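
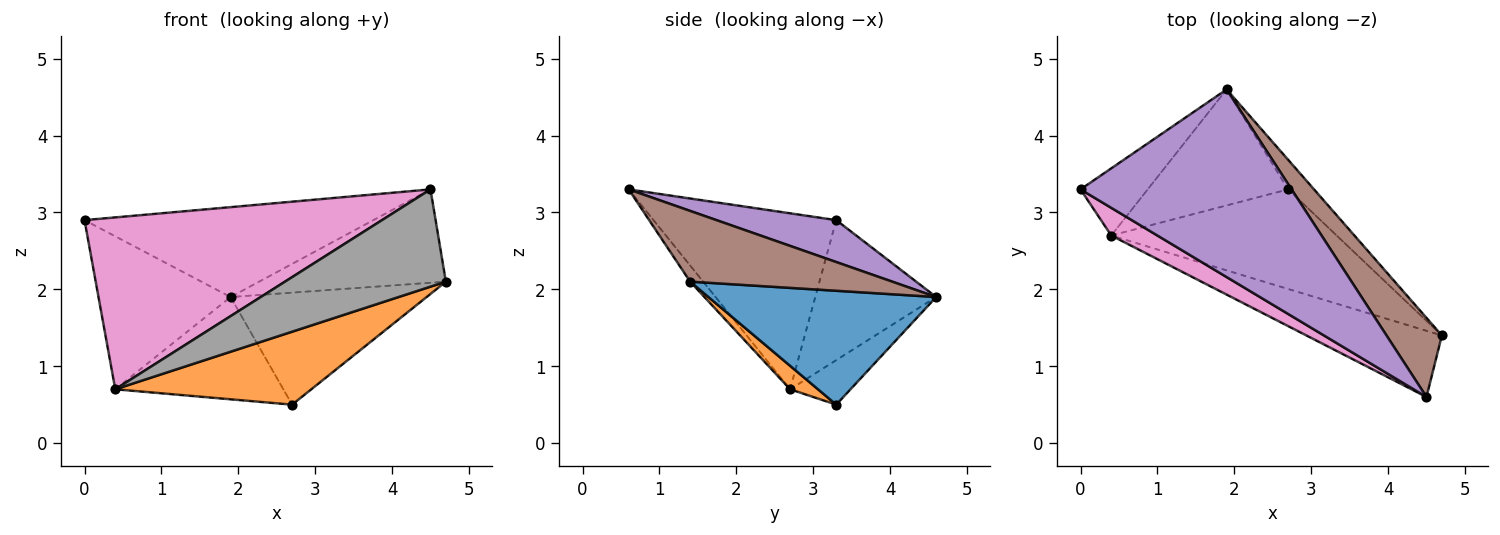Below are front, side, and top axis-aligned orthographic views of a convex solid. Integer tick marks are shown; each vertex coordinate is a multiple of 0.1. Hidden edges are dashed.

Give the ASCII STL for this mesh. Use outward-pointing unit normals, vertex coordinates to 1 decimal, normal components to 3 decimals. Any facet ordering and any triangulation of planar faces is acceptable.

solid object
 facet normal 0.747 0.643 -0.170
  outer loop
   vertex 2.7 3.3 0.5
   vertex 1.9 4.6 1.9
   vertex 4.7 1.4 2.1
  endloop
 endfacet
 facet normal 0.084 -0.589 -0.804
  outer loop
   vertex 0.4 2.7 0.7
   vertex 2.7 3.3 0.5
   vertex 4.7 1.4 2.1
  endloop
 endfacet
 facet normal -0.642 0.702 -0.308
  outer loop
   vertex 0.4 2.7 0.7
   vertex 0.0 3.3 2.9
   vertex 1.9 4.6 1.9
  endloop
 endfacet
 facet normal -0.231 0.643 -0.730
  outer loop
   vertex 0.4 2.7 0.7
   vertex 1.9 4.6 1.9
   vertex 2.7 3.3 0.5
  endloop
 endfacet
 facet normal 0.176 0.425 0.888
  outer loop
   vertex 4.5 0.6 3.3
   vertex 1.9 4.6 1.9
   vertex 0.0 3.3 2.9
  endloop
 endfacet
 facet normal 0.637 0.588 0.498
  outer loop
   vertex 4.5 0.6 3.3
   vertex 4.7 1.4 2.1
   vertex 1.9 4.6 1.9
  endloop
 endfacet
 facet normal -0.519 -0.844 0.136
  outer loop
   vertex 4.5 0.6 3.3
   vertex 0.0 3.3 2.9
   vertex 0.4 2.7 0.7
  endloop
 endfacet
 facet normal -0.067 -0.825 -0.561
  outer loop
   vertex 4.5 0.6 3.3
   vertex 0.4 2.7 0.7
   vertex 4.7 1.4 2.1
  endloop
 endfacet
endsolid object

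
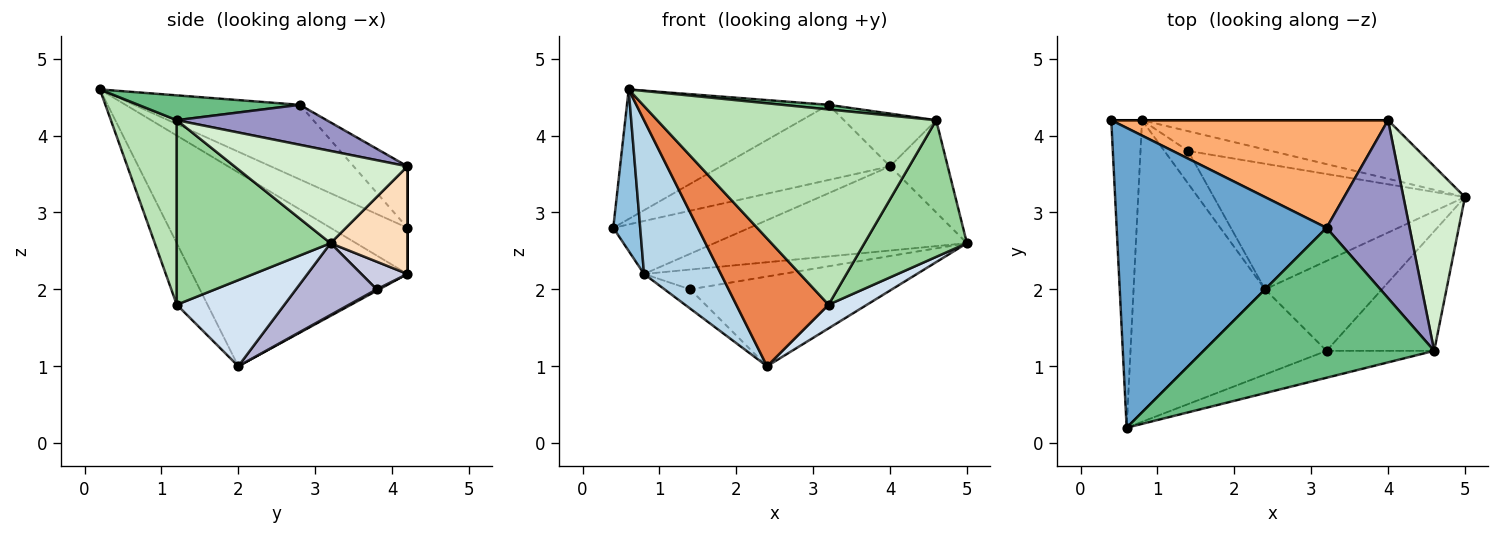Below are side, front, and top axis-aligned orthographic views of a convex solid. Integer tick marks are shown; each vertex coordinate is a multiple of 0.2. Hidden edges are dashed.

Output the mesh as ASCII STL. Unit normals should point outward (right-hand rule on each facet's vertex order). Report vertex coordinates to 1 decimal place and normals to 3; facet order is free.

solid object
 facet normal -0.310 0.377 0.873
  outer loop
   vertex 3.2 2.8 4.4
   vertex 0.4 4.2 2.8
   vertex 0.6 0.2 4.6
  endloop
 endfacet
 facet normal -0.799 -0.280 -0.533
  outer loop
   vertex 0.8 4.2 2.2
   vertex 0.6 0.2 4.6
   vertex 0.4 4.2 2.8
  endloop
 endfacet
 facet normal -0.794 -0.283 -0.538
  outer loop
   vertex 0.8 4.2 2.2
   vertex 2.4 2.0 1.0
   vertex 0.6 0.2 4.6
  endloop
 endfacet
 facet normal 0.580 -0.207 -0.788
  outer loop
   vertex 3.2 1.2 1.8
   vertex 2.4 2.0 1.0
   vertex 5.0 3.2 2.6
  endloop
 endfacet
 facet normal -0.267 -0.802 -0.535
  outer loop
   vertex 3.2 1.2 1.8
   vertex 0.6 0.2 4.6
   vertex 2.4 2.0 1.0
  endloop
 endfacet
 facet normal -0.179 0.563 0.807
  outer loop
   vertex 4.0 4.2 3.6
   vertex 0.4 4.2 2.8
   vertex 3.2 2.8 4.4
  endloop
 endfacet
 facet normal 0.000 1.000 0.000
  outer loop
   vertex 4.0 4.2 3.6
   vertex 0.8 4.2 2.2
   vertex 0.4 4.2 2.8
  endloop
 endfacet
 facet normal 0.242 0.796 -0.554
  outer loop
   vertex 4.0 4.2 3.6
   vertex 5.0 3.2 2.6
   vertex 0.8 4.2 2.2
  endloop
 endfacet
 facet normal 0.107 -0.031 0.994
  outer loop
   vertex 4.6 1.2 4.2
   vertex 3.2 2.8 4.4
   vertex 0.6 0.2 4.6
  endloop
 endfacet
 facet normal 0.749 -0.499 -0.437
  outer loop
   vertex 4.6 1.2 4.2
   vertex 3.2 1.2 1.8
   vertex 5.0 3.2 2.6
  endloop
 endfacet
 facet normal 0.228 -0.965 -0.133
  outer loop
   vertex 4.6 1.2 4.2
   vertex 0.6 0.2 4.6
   vertex 3.2 1.2 1.8
  endloop
 endfacet
 facet normal 0.802 0.267 0.535
  outer loop
   vertex 4.6 1.2 4.2
   vertex 5.0 3.2 2.6
   vertex 4.0 4.2 3.6
  endloop
 endfacet
 facet normal 0.419 0.258 0.871
  outer loop
   vertex 4.6 1.2 4.2
   vertex 4.0 4.2 3.6
   vertex 3.2 2.8 4.4
  endloop
 endfacet
 facet normal 0.226 0.566 -0.793
  outer loop
   vertex 1.4 3.8 2.0
   vertex 5.0 3.2 2.6
   vertex 2.4 2.0 1.0
  endloop
 endfacet
 facet normal 0.229 0.688 -0.688
  outer loop
   vertex 1.4 3.8 2.0
   vertex 0.8 4.2 2.2
   vertex 5.0 3.2 2.6
  endloop
 endfacet
 facet normal 0.051 0.506 -0.861
  outer loop
   vertex 1.4 3.8 2.0
   vertex 2.4 2.0 1.0
   vertex 0.8 4.2 2.2
  endloop
 endfacet
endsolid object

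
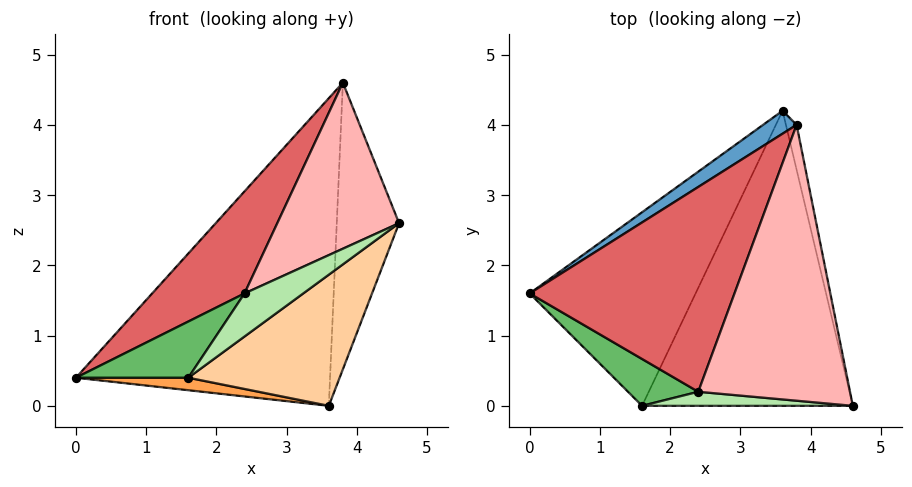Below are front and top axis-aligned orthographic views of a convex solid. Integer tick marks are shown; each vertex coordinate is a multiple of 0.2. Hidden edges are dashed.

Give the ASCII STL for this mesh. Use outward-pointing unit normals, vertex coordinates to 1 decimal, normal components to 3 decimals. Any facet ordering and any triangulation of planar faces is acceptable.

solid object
 facet normal -0.580 0.812 0.061
  outer loop
   vertex 3.8 4.0 4.6
   vertex 3.6 4.2 0.0
   vertex 0.0 1.6 0.4
  endloop
 endfacet
 facet normal 0.977 0.212 -0.033
  outer loop
   vertex 3.8 4.0 4.6
   vertex 4.6 0.0 2.6
   vertex 3.6 4.2 0.0
  endloop
 endfacet
 facet normal -0.064 -0.064 -0.996
  outer loop
   vertex 1.6 0.0 0.4
   vertex 0.0 1.6 0.4
   vertex 3.6 4.2 0.0
  endloop
 endfacet
 facet normal 0.557 -0.337 -0.759
  outer loop
   vertex 1.6 0.0 0.4
   vertex 3.6 4.2 0.0
   vertex 4.6 0.0 2.6
  endloop
 endfacet
 facet normal -0.609 -0.609 0.508
  outer loop
   vertex 2.4 0.2 1.6
   vertex 0.0 1.6 0.4
   vertex 1.6 0.0 0.4
  endloop
 endfacet
 facet normal -0.222 -0.927 0.302
  outer loop
   vertex 2.4 0.2 1.6
   vertex 1.6 0.0 0.4
   vertex 4.6 0.0 2.6
  endloop
 endfacet
 facet normal -0.578 -0.364 0.731
  outer loop
   vertex 2.4 0.2 1.6
   vertex 3.8 4.0 4.6
   vertex 0.0 1.6 0.4
  endloop
 endfacet
 facet normal -0.400 -0.473 0.785
  outer loop
   vertex 2.4 0.2 1.6
   vertex 4.6 0.0 2.6
   vertex 3.8 4.0 4.6
  endloop
 endfacet
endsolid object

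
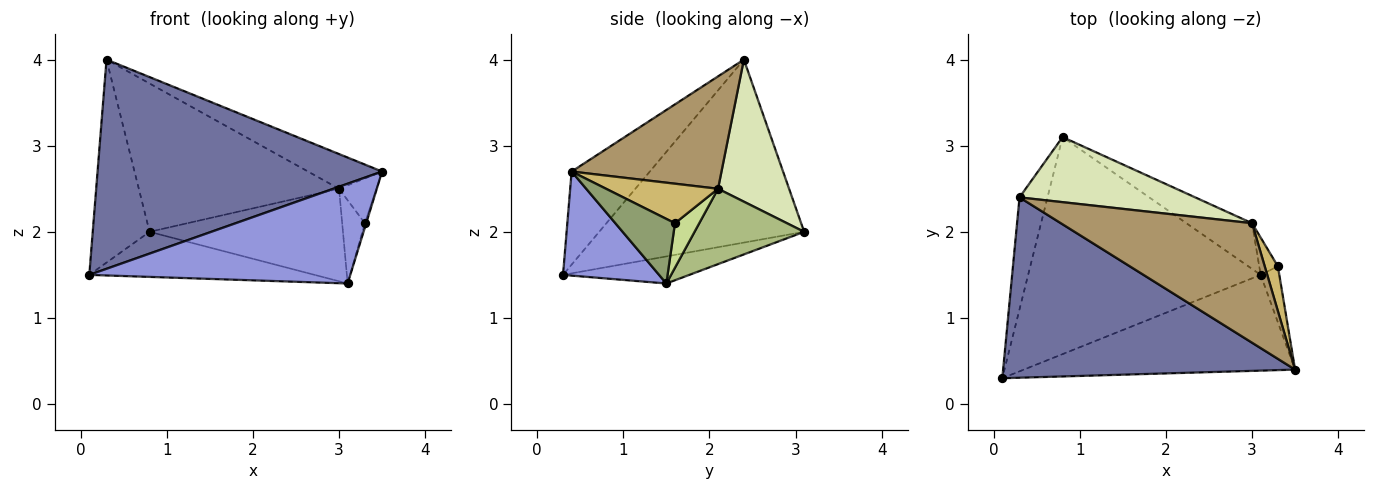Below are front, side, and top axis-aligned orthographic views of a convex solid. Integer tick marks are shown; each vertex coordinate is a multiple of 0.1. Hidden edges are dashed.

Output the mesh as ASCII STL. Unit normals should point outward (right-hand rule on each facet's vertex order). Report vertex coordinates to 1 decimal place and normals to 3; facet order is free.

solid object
 facet normal -0.204 -0.742 0.639
  outer loop
   vertex 0.3 2.4 4.0
   vertex 0.1 0.3 1.5
   vertex 3.5 0.4 2.7
  endloop
 endfacet
 facet normal -0.953 0.264 -0.146
  outer loop
   vertex 0.3 2.4 4.0
   vertex 0.8 3.1 2.0
   vertex 0.1 0.3 1.5
  endloop
 endfacet
 facet normal 0.257 -0.697 -0.669
  outer loop
   vertex 3.1 1.5 1.4
   vertex 3.5 0.4 2.7
   vertex 0.1 0.3 1.5
  endloop
 endfacet
 facet normal -0.113 0.202 -0.973
  outer loop
   vertex 3.1 1.5 1.4
   vertex 0.1 0.3 1.5
   vertex 0.8 3.1 2.0
  endloop
 endfacet
 facet normal 0.960 0.021 -0.277
  outer loop
   vertex 3.3 1.6 2.1
   vertex 3.5 0.4 2.7
   vertex 3.1 1.5 1.4
  endloop
 endfacet
 facet normal 0.453 0.799 -0.395
  outer loop
   vertex 3.0 2.1 2.5
   vertex 3.1 1.5 1.4
   vertex 0.8 3.1 2.0
  endloop
 endfacet
 facet normal 0.698 0.653 -0.293
  outer loop
   vertex 3.0 2.1 2.5
   vertex 3.3 1.6 2.1
   vertex 3.1 1.5 1.4
  endloop
 endfacet
 facet normal 0.309 0.871 0.382
  outer loop
   vertex 3.0 2.1 2.5
   vertex 0.8 3.1 2.0
   vertex 0.3 2.4 4.0
  endloop
 endfacet
 facet normal 0.492 0.243 0.836
  outer loop
   vertex 3.0 2.1 2.5
   vertex 0.3 2.4 4.0
   vertex 3.5 0.4 2.7
  endloop
 endfacet
 facet normal 0.905 0.302 0.302
  outer loop
   vertex 3.0 2.1 2.5
   vertex 3.5 0.4 2.7
   vertex 3.3 1.6 2.1
  endloop
 endfacet
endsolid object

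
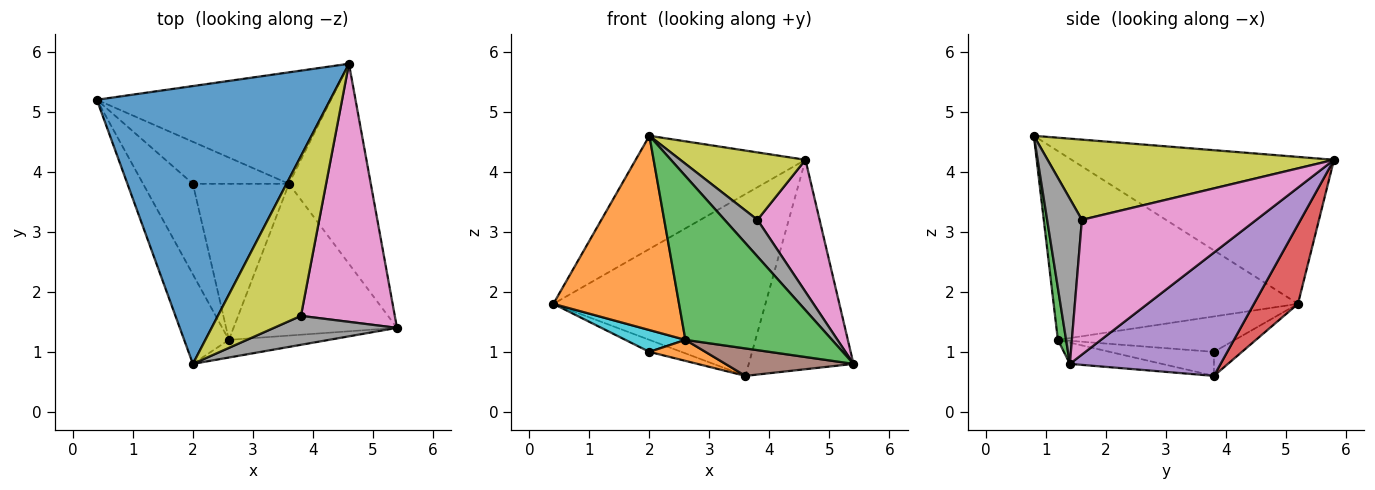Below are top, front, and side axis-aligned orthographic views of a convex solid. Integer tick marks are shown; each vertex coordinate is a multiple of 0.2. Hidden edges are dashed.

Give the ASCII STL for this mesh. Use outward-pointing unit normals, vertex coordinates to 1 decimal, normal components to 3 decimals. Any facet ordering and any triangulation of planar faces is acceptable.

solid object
 facet normal -0.504 0.326 0.800
  outer loop
   vertex 2.0 0.8 4.6
   vertex 4.6 5.8 4.2
   vertex 0.4 5.2 1.8
  endloop
 endfacet
 facet normal -0.870 -0.448 -0.206
  outer loop
   vertex 2.6 1.2 1.2
   vertex 2.0 0.8 4.6
   vertex 0.4 5.2 1.8
  endloop
 endfacet
 facet normal 0.056 -0.993 -0.107
  outer loop
   vertex 2.6 1.2 1.2
   vertex 5.4 1.4 0.8
   vertex 2.0 0.8 4.6
  endloop
 endfacet
 facet normal 0.174 0.839 -0.515
  outer loop
   vertex 3.6 3.8 0.6
   vertex 0.4 5.2 1.8
   vertex 4.6 5.8 4.2
  endloop
 endfacet
 facet normal 0.721 0.501 -0.479
  outer loop
   vertex 3.6 3.8 0.6
   vertex 4.6 5.8 4.2
   vertex 5.4 1.4 0.8
  endloop
 endfacet
 facet normal -0.127 -0.176 -0.976
  outer loop
   vertex 3.6 3.8 0.6
   vertex 5.4 1.4 0.8
   vertex 2.6 1.2 1.2
  endloop
 endfacet
 facet normal 0.788 -0.281 0.548
  outer loop
   vertex 3.8 1.6 3.2
   vertex 5.4 1.4 0.8
   vertex 4.6 5.8 4.2
  endloop
 endfacet
 facet normal 0.639 -0.604 0.476
  outer loop
   vertex 3.8 1.6 3.2
   vertex 2.0 0.8 4.6
   vertex 5.4 1.4 0.8
  endloop
 endfacet
 facet normal 0.665 -0.291 0.688
  outer loop
   vertex 3.8 1.6 3.2
   vertex 4.6 5.8 4.2
   vertex 2.0 0.8 4.6
  endloop
 endfacet
 facet normal -0.569 -0.193 -0.800
  outer loop
   vertex 2.0 3.8 1.0
   vertex 2.6 1.2 1.2
   vertex 0.4 5.2 1.8
  endloop
 endfacet
 facet normal -0.234 0.267 -0.935
  outer loop
   vertex 2.0 3.8 1.0
   vertex 0.4 5.2 1.8
   vertex 3.6 3.8 0.6
  endloop
 endfacet
 facet normal -0.240 -0.129 -0.962
  outer loop
   vertex 2.0 3.8 1.0
   vertex 3.6 3.8 0.6
   vertex 2.6 1.2 1.2
  endloop
 endfacet
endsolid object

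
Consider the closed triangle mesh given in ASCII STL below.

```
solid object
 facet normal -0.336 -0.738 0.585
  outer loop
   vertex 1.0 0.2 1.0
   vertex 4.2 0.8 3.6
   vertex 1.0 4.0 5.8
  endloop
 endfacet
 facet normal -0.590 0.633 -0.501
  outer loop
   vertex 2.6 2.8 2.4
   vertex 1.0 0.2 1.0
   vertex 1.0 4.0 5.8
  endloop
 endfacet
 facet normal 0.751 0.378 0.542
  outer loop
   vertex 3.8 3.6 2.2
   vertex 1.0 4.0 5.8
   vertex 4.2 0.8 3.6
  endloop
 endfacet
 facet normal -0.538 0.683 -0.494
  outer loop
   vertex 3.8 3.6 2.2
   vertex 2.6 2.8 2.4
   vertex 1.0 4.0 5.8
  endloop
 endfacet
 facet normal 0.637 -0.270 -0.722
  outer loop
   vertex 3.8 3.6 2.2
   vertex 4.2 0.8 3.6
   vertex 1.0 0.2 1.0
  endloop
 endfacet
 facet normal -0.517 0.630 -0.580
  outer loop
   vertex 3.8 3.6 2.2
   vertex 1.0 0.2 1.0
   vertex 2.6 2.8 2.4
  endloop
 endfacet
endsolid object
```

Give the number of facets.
6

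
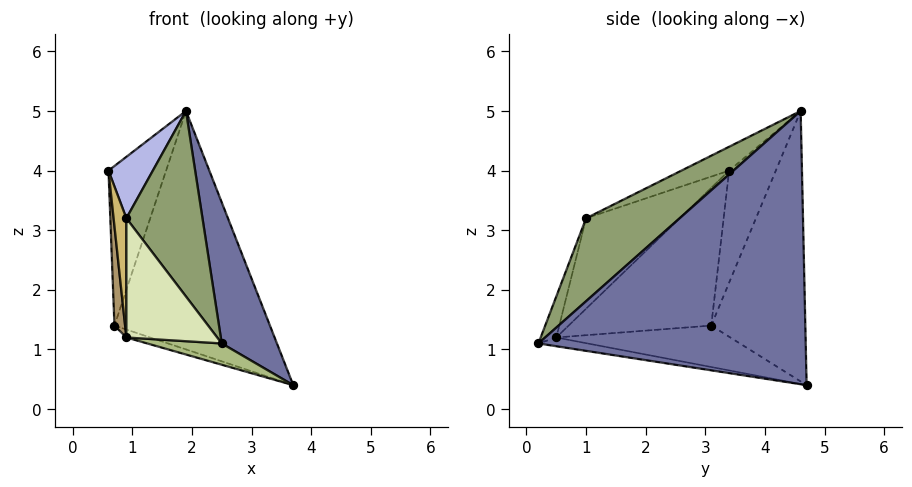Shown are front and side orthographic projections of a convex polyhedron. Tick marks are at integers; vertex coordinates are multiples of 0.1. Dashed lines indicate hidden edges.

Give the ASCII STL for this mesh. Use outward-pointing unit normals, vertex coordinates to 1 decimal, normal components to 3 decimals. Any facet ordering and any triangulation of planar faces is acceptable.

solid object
 facet normal 0.916 -0.189 0.354
  outer loop
   vertex 1.9 4.6 5.0
   vertex 2.5 0.2 1.1
   vertex 3.7 4.7 0.4
  endloop
 endfacet
 facet normal -0.626 0.772 -0.113
  outer loop
   vertex 0.7 3.1 1.4
   vertex 0.6 3.4 4.0
   vertex 1.9 4.6 5.0
  endloop
 endfacet
 facet normal -0.509 0.841 -0.181
  outer loop
   vertex 0.7 3.1 1.4
   vertex 1.9 4.6 5.0
   vertex 3.7 4.7 0.4
  endloop
 endfacet
 facet normal -0.360 -0.335 0.871
  outer loop
   vertex 0.9 1.0 3.2
   vertex 1.9 4.6 5.0
   vertex 0.6 3.4 4.0
  endloop
 endfacet
 facet normal 0.596 -0.485 0.639
  outer loop
   vertex 0.9 1.0 3.2
   vertex 2.5 0.2 1.1
   vertex 1.9 4.6 5.0
  endloop
 endfacet
 facet normal -0.086 -0.131 -0.988
  outer loop
   vertex 0.9 0.5 1.2
   vertex 3.7 4.7 0.4
   vertex 2.5 0.2 1.1
  endloop
 endfacet
 facet normal -0.338 0.046 -0.940
  outer loop
   vertex 0.9 0.5 1.2
   vertex 0.7 3.1 1.4
   vertex 3.7 4.7 0.4
  endloop
 endfacet
 facet normal -0.164 -0.957 0.239
  outer loop
   vertex 0.9 0.5 1.2
   vertex 2.5 0.2 1.1
   vertex 0.9 1.0 3.2
  endloop
 endfacet
 facet normal -0.997 -0.074 -0.030
  outer loop
   vertex 0.9 0.5 1.2
   vertex 0.6 3.4 4.0
   vertex 0.7 3.1 1.4
  endloop
 endfacet
 facet normal -0.990 -0.135 0.034
  outer loop
   vertex 0.9 0.5 1.2
   vertex 0.9 1.0 3.2
   vertex 0.6 3.4 4.0
  endloop
 endfacet
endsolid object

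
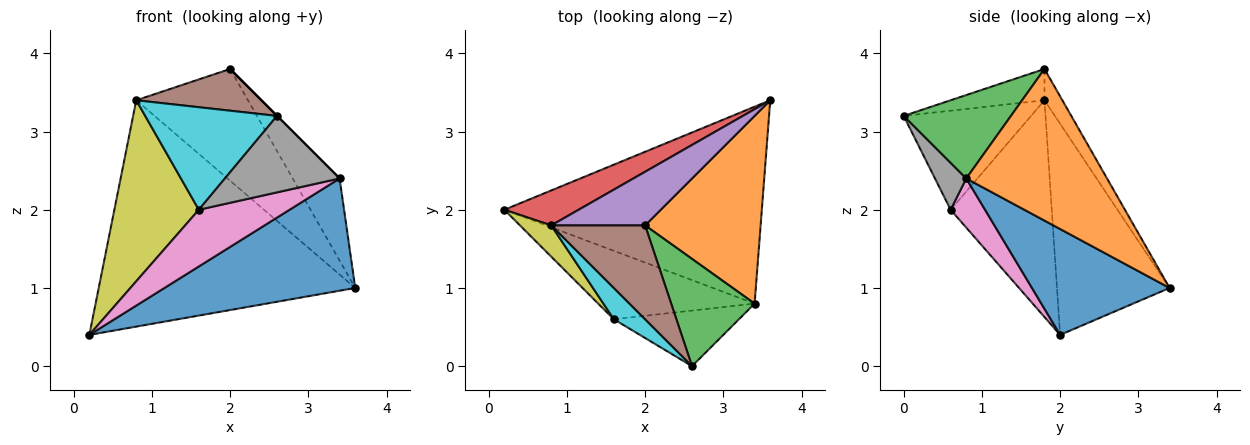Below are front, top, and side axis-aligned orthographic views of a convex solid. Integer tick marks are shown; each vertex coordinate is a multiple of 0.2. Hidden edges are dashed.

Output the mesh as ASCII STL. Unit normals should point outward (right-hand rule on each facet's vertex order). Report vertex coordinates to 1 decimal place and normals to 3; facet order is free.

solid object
 facet normal 0.336 -0.466 -0.818
  outer loop
   vertex 3.4 0.8 2.4
   vertex 0.2 2.0 0.4
   vertex 3.6 3.4 1.0
  endloop
 endfacet
 facet normal 0.769 0.256 0.586
  outer loop
   vertex 3.4 0.8 2.4
   vertex 3.6 3.4 1.0
   vertex 2.0 1.8 3.8
  endloop
 endfacet
 facet normal 0.707 0.000 0.707
  outer loop
   vertex 3.4 0.8 2.4
   vertex 2.0 1.8 3.8
   vertex 2.6 0.0 3.2
  endloop
 endfacet
 facet normal -0.398 0.907 0.140
  outer loop
   vertex 0.8 1.8 3.4
   vertex 3.6 3.4 1.0
   vertex 0.2 2.0 0.4
  endloop
 endfacet
 facet normal -0.143 0.892 0.428
  outer loop
   vertex 0.8 1.8 3.4
   vertex 2.0 1.8 3.8
   vertex 3.6 3.4 1.0
  endloop
 endfacet
 facet normal -0.291 -0.389 0.874
  outer loop
   vertex 0.8 1.8 3.4
   vertex 2.6 0.0 3.2
   vertex 2.0 1.8 3.8
  endloop
 endfacet
 facet normal 0.235 -0.620 -0.748
  outer loop
   vertex 1.6 0.6 2.0
   vertex 0.2 2.0 0.4
   vertex 3.4 0.8 2.4
  endloop
 endfacet
 facet normal 0.215 -0.790 -0.574
  outer loop
   vertex 1.6 0.6 2.0
   vertex 3.4 0.8 2.4
   vertex 2.6 0.0 3.2
  endloop
 endfacet
 facet normal -0.763 -0.637 0.110
  outer loop
   vertex 1.6 0.6 2.0
   vertex 0.8 1.8 3.4
   vertex 0.2 2.0 0.4
  endloop
 endfacet
 facet normal -0.679 -0.702 0.214
  outer loop
   vertex 1.6 0.6 2.0
   vertex 2.6 0.0 3.2
   vertex 0.8 1.8 3.4
  endloop
 endfacet
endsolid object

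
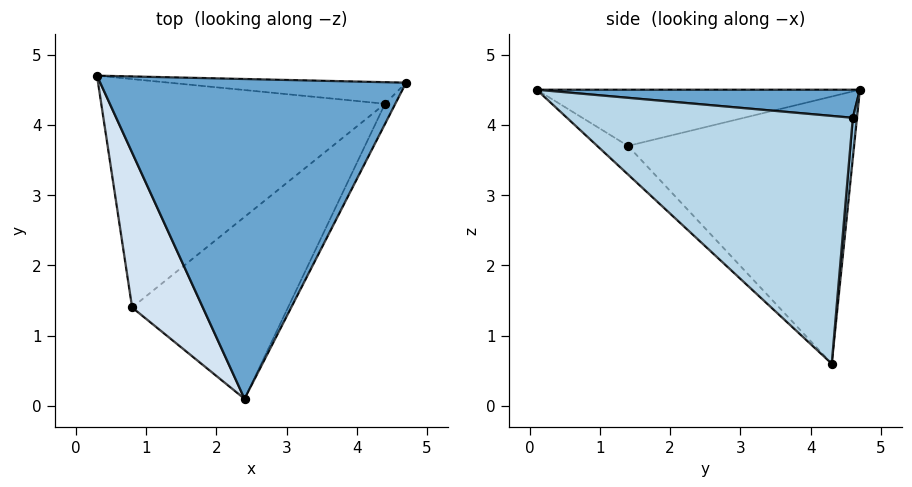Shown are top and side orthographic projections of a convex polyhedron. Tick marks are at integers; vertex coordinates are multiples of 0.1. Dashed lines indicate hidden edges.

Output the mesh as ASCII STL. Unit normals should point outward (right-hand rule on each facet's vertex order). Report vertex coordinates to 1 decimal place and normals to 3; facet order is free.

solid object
 facet normal 0.091 0.042 0.995
  outer loop
   vertex 2.4 0.1 4.5
   vertex 4.7 4.6 4.1
   vertex 0.3 4.7 4.5
  endloop
 endfacet
 facet normal 0.015 0.996 -0.087
  outer loop
   vertex 4.4 4.3 0.6
   vertex 0.3 4.7 4.5
   vertex 4.7 4.6 4.1
  endloop
 endfacet
 facet normal 0.888 -0.457 -0.037
  outer loop
   vertex 4.4 4.3 0.6
   vertex 4.7 4.6 4.1
   vertex 2.4 0.1 4.5
  endloop
 endfacet
 facet normal -0.599 -0.273 0.753
  outer loop
   vertex 0.8 1.4 3.7
   vertex 2.4 0.1 4.5
   vertex 0.3 4.7 4.5
  endloop
 endfacet
 facet normal -0.684 0.072 -0.726
  outer loop
   vertex 0.8 1.4 3.7
   vertex 0.3 4.7 4.5
   vertex 4.4 4.3 0.6
  endloop
 endfacet
 facet normal -0.139 -0.637 -0.758
  outer loop
   vertex 0.8 1.4 3.7
   vertex 4.4 4.3 0.6
   vertex 2.4 0.1 4.5
  endloop
 endfacet
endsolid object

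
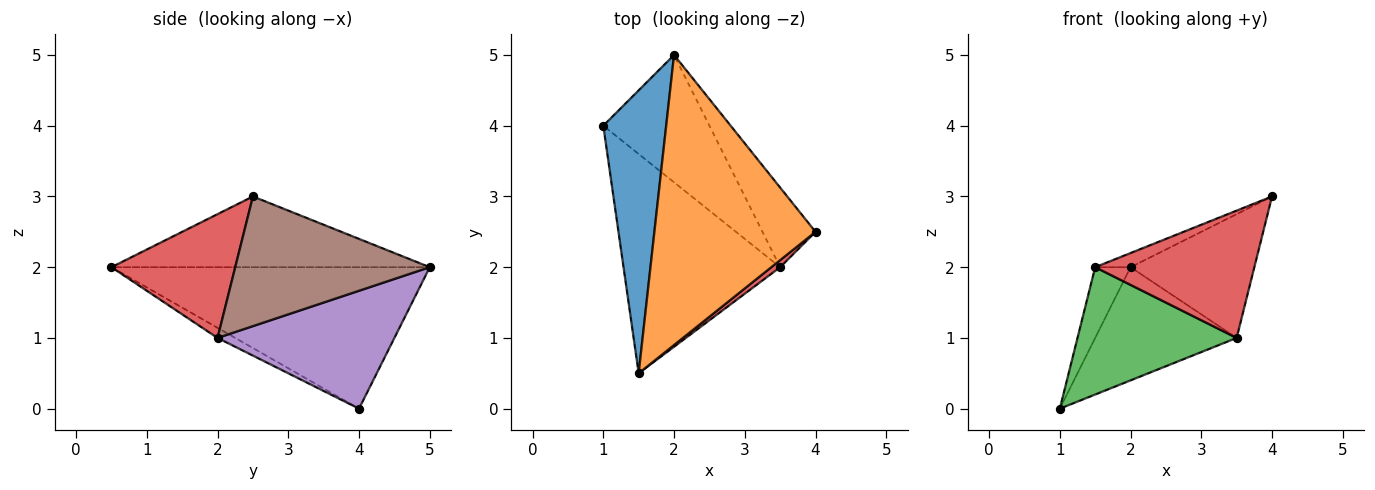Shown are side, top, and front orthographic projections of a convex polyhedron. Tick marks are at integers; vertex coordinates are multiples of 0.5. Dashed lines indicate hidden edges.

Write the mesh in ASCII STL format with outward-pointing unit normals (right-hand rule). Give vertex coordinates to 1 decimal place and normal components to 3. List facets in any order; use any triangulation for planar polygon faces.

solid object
 facet normal -0.909 0.101 0.404
  outer loop
   vertex 2.0 5.0 2.0
   vertex 1.0 4.0 0.0
   vertex 1.5 0.5 2.0
  endloop
 endfacet
 facet normal -0.402 0.045 0.915
  outer loop
   vertex 2.0 5.0 2.0
   vertex 1.5 0.5 2.0
   vertex 4.0 2.5 3.0
  endloop
 endfacet
 facet normal -0.056 -0.501 -0.863
  outer loop
   vertex 3.5 2.0 1.0
   vertex 1.5 0.5 2.0
   vertex 1.0 4.0 0.0
  endloop
 endfacet
 facet normal 0.613 -0.789 0.044
  outer loop
   vertex 3.5 2.0 1.0
   vertex 4.0 2.5 3.0
   vertex 1.5 0.5 2.0
  endloop
 endfacet
 facet normal 0.639 0.511 -0.575
  outer loop
   vertex 3.5 2.0 1.0
   vertex 1.0 4.0 0.0
   vertex 2.0 5.0 2.0
  endloop
 endfacet
 facet normal 0.797 0.507 -0.326
  outer loop
   vertex 3.5 2.0 1.0
   vertex 2.0 5.0 2.0
   vertex 4.0 2.5 3.0
  endloop
 endfacet
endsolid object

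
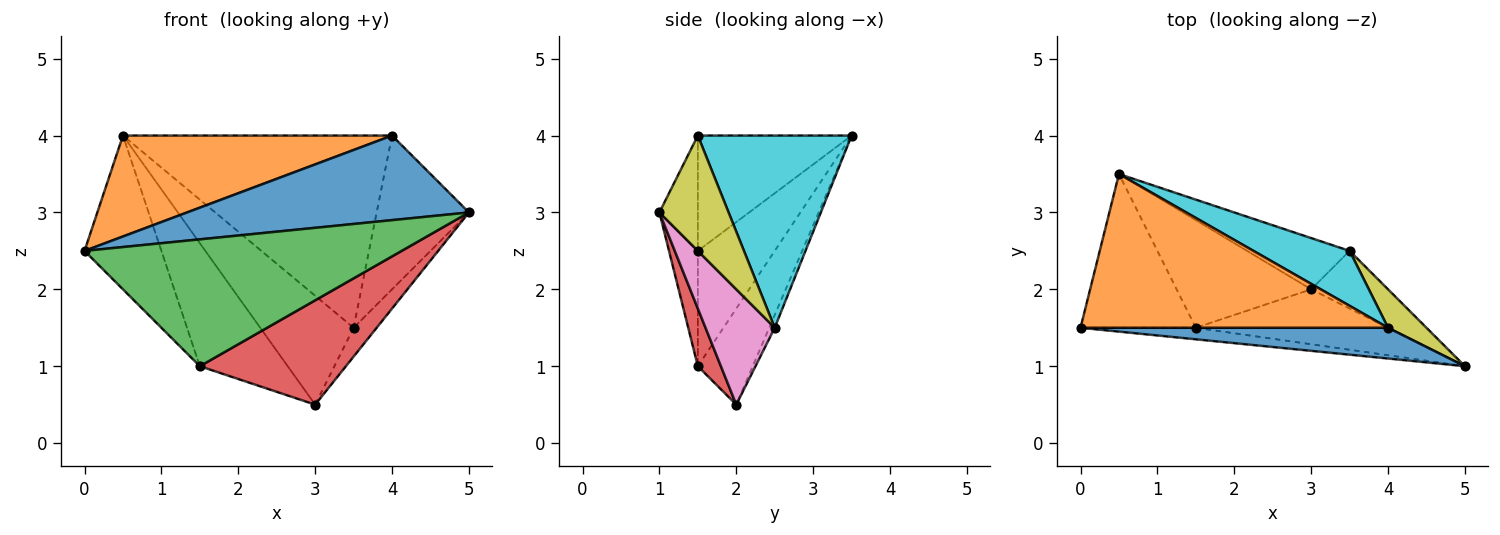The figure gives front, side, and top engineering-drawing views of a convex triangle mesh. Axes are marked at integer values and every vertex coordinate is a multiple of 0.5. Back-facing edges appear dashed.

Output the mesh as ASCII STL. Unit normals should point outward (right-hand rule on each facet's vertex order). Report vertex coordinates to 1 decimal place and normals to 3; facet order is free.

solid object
 facet normal -0.127 -0.932 0.339
  outer loop
   vertex 4.0 1.5 4.0
   vertex 0.0 1.5 2.5
   vertex 5.0 1.0 3.0
  endloop
 endfacet
 facet normal -0.299 -0.524 0.798
  outer loop
   vertex 4.0 1.5 4.0
   vertex 0.5 3.5 4.0
   vertex 0.0 1.5 2.5
  endloop
 endfacet
 facet normal -0.090 -0.992 -0.090
  outer loop
   vertex 1.5 1.5 1.0
   vertex 5.0 1.0 3.0
   vertex 0.0 1.5 2.5
  endloop
 endfacet
 facet normal 0.138 -0.876 -0.461
  outer loop
   vertex 1.5 1.5 1.0
   vertex 3.0 2.0 0.5
   vertex 5.0 1.0 3.0
  endloop
 endfacet
 facet normal -0.577 0.577 -0.577
  outer loop
   vertex 1.5 1.5 1.0
   vertex 0.0 1.5 2.5
   vertex 0.5 3.5 4.0
  endloop
 endfacet
 facet normal -0.426 0.681 -0.596
  outer loop
   vertex 1.5 1.5 1.0
   vertex 0.5 3.5 4.0
   vertex 3.0 2.0 0.5
  endloop
 endfacet
 facet normal 0.802 0.267 -0.535
  outer loop
   vertex 3.5 2.5 1.5
   vertex 5.0 1.0 3.0
   vertex 3.0 2.0 0.5
  endloop
 endfacet
 facet normal -0.053 0.904 -0.425
  outer loop
   vertex 3.5 2.5 1.5
   vertex 3.0 2.0 0.5
   vertex 0.5 3.5 4.0
  endloop
 endfacet
 facet normal 0.588 0.784 0.196
  outer loop
   vertex 3.5 2.5 1.5
   vertex 4.0 1.5 4.0
   vertex 5.0 1.0 3.0
  endloop
 endfacet
 facet normal 0.482 0.843 0.241
  outer loop
   vertex 3.5 2.5 1.5
   vertex 0.5 3.5 4.0
   vertex 4.0 1.5 4.0
  endloop
 endfacet
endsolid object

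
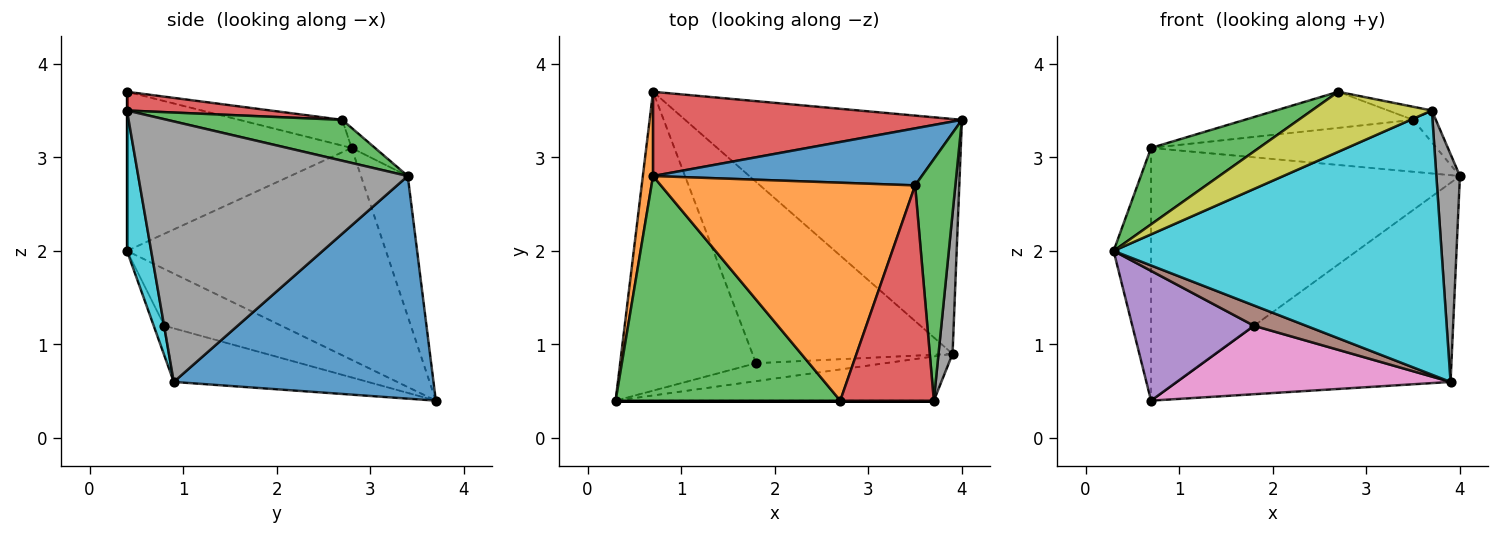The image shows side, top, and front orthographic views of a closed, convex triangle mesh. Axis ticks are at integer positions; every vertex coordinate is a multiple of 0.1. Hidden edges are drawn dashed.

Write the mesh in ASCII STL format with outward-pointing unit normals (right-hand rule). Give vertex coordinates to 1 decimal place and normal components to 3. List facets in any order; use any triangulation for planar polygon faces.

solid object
 facet normal 0.523 0.551 -0.650
  outer loop
   vertex 3.9 0.9 0.6
   vertex 0.7 3.7 0.4
   vertex 4.0 3.4 2.8
  endloop
 endfacet
 facet normal -0.989 0.143 0.048
  outer loop
   vertex 0.7 2.8 3.1
   vertex 0.7 3.7 0.4
   vertex 0.3 0.4 2.0
  endloop
 endfacet
 facet normal -0.557 -0.268 0.786
  outer loop
   vertex 0.7 2.8 3.1
   vertex 0.3 0.4 2.0
   vertex 2.7 0.4 3.7
  endloop
 endfacet
 facet normal -0.142 0.939 0.313
  outer loop
   vertex 0.7 2.8 3.1
   vertex 4.0 3.4 2.8
   vertex 0.7 3.7 0.4
  endloop
 endfacet
 facet normal -0.358 -0.372 -0.857
  outer loop
   vertex 1.8 0.8 1.2
   vertex 0.3 0.4 2.0
   vertex 0.7 3.7 0.4
  endloop
 endfacet
 facet normal -0.152 -0.740 -0.655
  outer loop
   vertex 1.8 0.8 1.2
   vertex 3.9 0.9 0.6
   vertex 0.3 0.4 2.0
  endloop
 endfacet
 facet normal -0.243 -0.343 -0.908
  outer loop
   vertex 1.8 0.8 1.2
   vertex 0.7 3.7 0.4
   vertex 3.9 0.9 0.6
  endloop
 endfacet
 facet normal 0.995 -0.087 0.054
  outer loop
   vertex 3.7 0.4 3.5
   vertex 3.9 0.9 0.6
   vertex 4.0 3.4 2.8
  endloop
 endfacet
 facet normal 0.000 -1.000 0.000
  outer loop
   vertex 3.7 0.4 3.5
   vertex 2.7 0.4 3.7
   vertex 0.3 0.4 2.0
  endloop
 endfacet
 facet normal 0.073 -0.984 -0.165
  outer loop
   vertex 3.7 0.4 3.5
   vertex 0.3 0.4 2.0
   vertex 3.9 0.9 0.6
  endloop
 endfacet
 facet normal -0.055 0.672 0.738
  outer loop
   vertex 3.5 2.7 3.4
   vertex 4.0 3.4 2.8
   vertex 0.7 2.8 3.1
  endloop
 endfacet
 facet normal -0.099 0.163 0.982
  outer loop
   vertex 3.5 2.7 3.4
   vertex 0.7 2.8 3.1
   vertex 2.7 0.4 3.7
  endloop
 endfacet
 facet normal 0.709 0.092 0.699
  outer loop
   vertex 3.5 2.7 3.4
   vertex 3.7 0.4 3.5
   vertex 4.0 3.4 2.8
  endloop
 endfacet
 facet normal 0.196 0.060 0.979
  outer loop
   vertex 3.5 2.7 3.4
   vertex 2.7 0.4 3.7
   vertex 3.7 0.4 3.5
  endloop
 endfacet
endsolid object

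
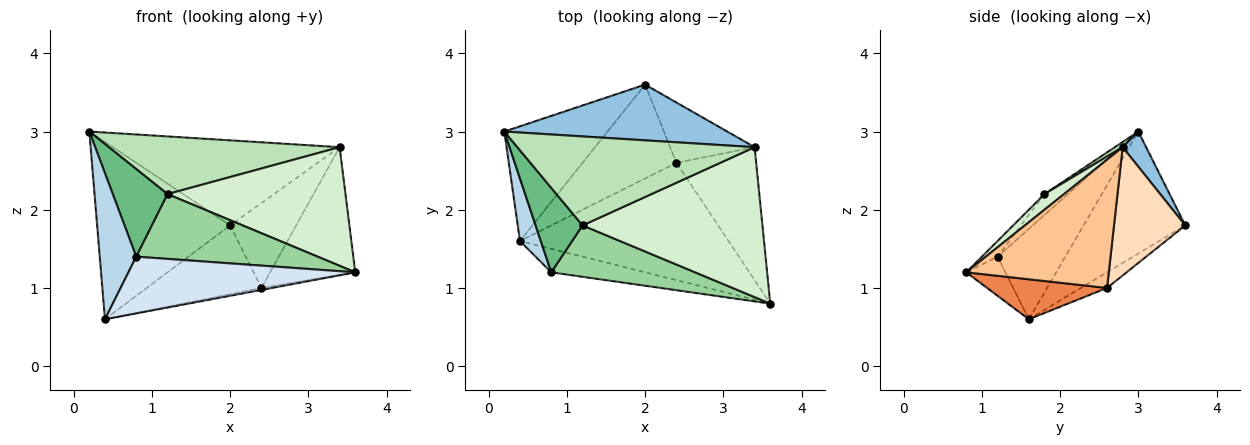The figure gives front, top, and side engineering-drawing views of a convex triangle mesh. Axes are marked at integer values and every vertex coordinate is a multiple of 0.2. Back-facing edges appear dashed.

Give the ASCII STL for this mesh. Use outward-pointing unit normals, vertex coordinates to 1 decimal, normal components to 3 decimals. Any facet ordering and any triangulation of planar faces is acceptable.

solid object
 facet normal -0.540 0.706 -0.457
  outer loop
   vertex 0.4 1.6 0.6
   vertex 0.2 3.0 3.0
   vertex 2.0 3.6 1.8
  endloop
 endfacet
 facet normal 0.086 0.833 0.546
  outer loop
   vertex 3.4 2.8 2.8
   vertex 2.0 3.6 1.8
   vertex 0.2 3.0 3.0
  endloop
 endfacet
 facet normal -0.863 -0.465 0.199
  outer loop
   vertex 0.8 1.2 1.4
   vertex 0.2 3.0 3.0
   vertex 0.4 1.6 0.6
  endloop
 endfacet
 facet normal -0.157 -0.913 -0.378
  outer loop
   vertex 0.8 1.2 1.4
   vertex 0.4 1.6 0.6
   vertex 3.6 0.8 1.2
  endloop
 endfacet
 facet normal 0.188 0.016 -0.982
  outer loop
   vertex 2.4 2.6 1.0
   vertex 3.6 0.8 1.2
   vertex 0.4 1.6 0.6
  endloop
 endfacet
 facet normal -0.133 0.586 -0.799
  outer loop
   vertex 2.4 2.6 1.0
   vertex 0.4 1.6 0.6
   vertex 2.0 3.6 1.8
  endloop
 endfacet
 facet normal 0.757 0.453 -0.471
  outer loop
   vertex 2.4 2.6 1.0
   vertex 3.4 2.8 2.8
   vertex 3.6 0.8 1.2
  endloop
 endfacet
 facet normal 0.660 0.612 -0.435
  outer loop
   vertex 2.4 2.6 1.0
   vertex 2.0 3.6 1.8
   vertex 3.4 2.8 2.8
  endloop
 endfacet
 facet normal -0.295 -0.688 0.663
  outer loop
   vertex 1.2 1.8 2.2
   vertex 0.2 3.0 3.0
   vertex 0.8 1.2 1.4
  endloop
 endfacet
 facet normal -0.067 -0.782 0.620
  outer loop
   vertex 1.2 1.8 2.2
   vertex 0.8 1.2 1.4
   vertex 3.6 0.8 1.2
  endloop
 endfacet
 facet normal 0.018 -0.544 0.839
  outer loop
   vertex 1.2 1.8 2.2
   vertex 3.4 2.8 2.8
   vertex 0.2 3.0 3.0
  endloop
 endfacet
 facet normal 0.068 -0.619 0.782
  outer loop
   vertex 1.2 1.8 2.2
   vertex 3.6 0.8 1.2
   vertex 3.4 2.8 2.8
  endloop
 endfacet
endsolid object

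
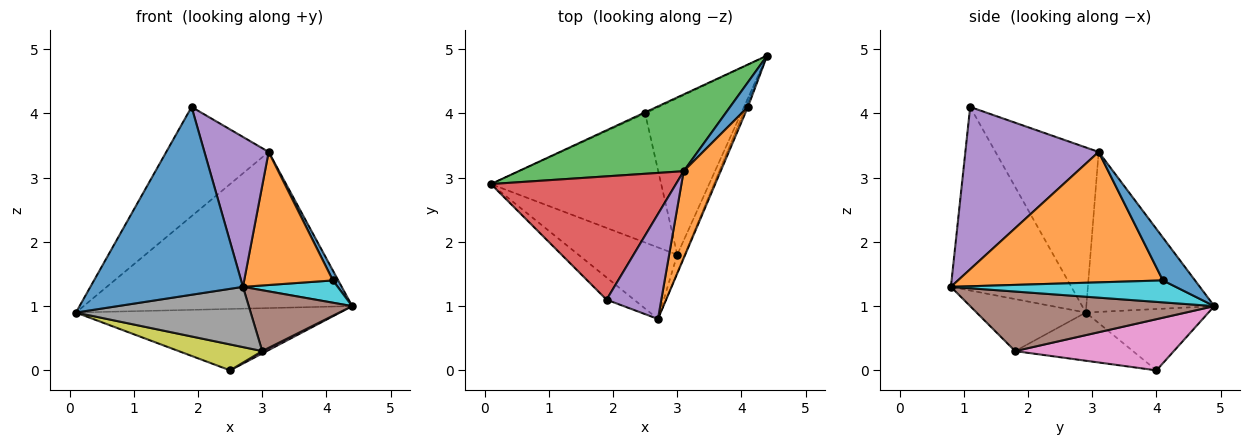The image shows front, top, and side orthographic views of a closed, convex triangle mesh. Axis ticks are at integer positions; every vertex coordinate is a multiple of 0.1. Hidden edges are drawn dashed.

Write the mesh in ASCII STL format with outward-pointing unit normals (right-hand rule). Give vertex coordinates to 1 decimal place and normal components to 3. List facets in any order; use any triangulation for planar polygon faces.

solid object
 facet normal -0.617 -0.782 -0.093
  outer loop
   vertex 1.9 1.1 4.1
   vertex 0.1 2.9 0.9
   vertex 2.7 0.8 1.3
  endloop
 endfacet
 facet normal -0.421 0.907 -0.015
  outer loop
   vertex 2.5 4.0 0.0
   vertex 0.1 2.9 0.9
   vertex 4.4 4.9 1.0
  endloop
 endfacet
 facet normal -0.393 0.825 0.406
  outer loop
   vertex 3.1 3.1 3.4
   vertex 4.4 4.9 1.0
   vertex 0.1 2.9 0.9
  endloop
 endfacet
 facet normal -0.556 0.551 0.623
  outer loop
   vertex 3.1 3.1 3.4
   vertex 0.1 2.9 0.9
   vertex 1.9 1.1 4.1
  endloop
 endfacet
 facet normal 0.862 -0.415 0.291
  outer loop
   vertex 3.1 3.1 3.4
   vertex 1.9 1.1 4.1
   vertex 2.7 0.8 1.3
  endloop
 endfacet
 facet normal 0.915 -0.388 -0.113
  outer loop
   vertex 3.0 1.8 0.3
   vertex 4.4 4.9 1.0
   vertex 2.7 0.8 1.3
  endloop
 endfacet
 facet normal 0.471 -0.013 -0.882
  outer loop
   vertex 3.0 1.8 0.3
   vertex 2.5 4.0 0.0
   vertex 4.4 4.9 1.0
  endloop
 endfacet
 facet normal -0.373 -0.598 -0.710
  outer loop
   vertex 3.0 1.8 0.3
   vertex 2.7 0.8 1.3
   vertex 0.1 2.9 0.9
  endloop
 endfacet
 facet normal -0.267 -0.190 -0.945
  outer loop
   vertex 3.0 1.8 0.3
   vertex 0.1 2.9 0.9
   vertex 2.5 4.0 0.0
  endloop
 endfacet
 facet normal 0.918 -0.387 -0.085
  outer loop
   vertex 4.1 4.1 1.4
   vertex 2.7 0.8 1.3
   vertex 4.4 4.9 1.0
  endloop
 endfacet
 facet normal 0.912 -0.152 0.380
  outer loop
   vertex 4.1 4.1 1.4
   vertex 4.4 4.9 1.0
   vertex 3.1 3.1 3.4
  endloop
 endfacet
 facet normal 0.888 -0.384 0.252
  outer loop
   vertex 4.1 4.1 1.4
   vertex 3.1 3.1 3.4
   vertex 2.7 0.8 1.3
  endloop
 endfacet
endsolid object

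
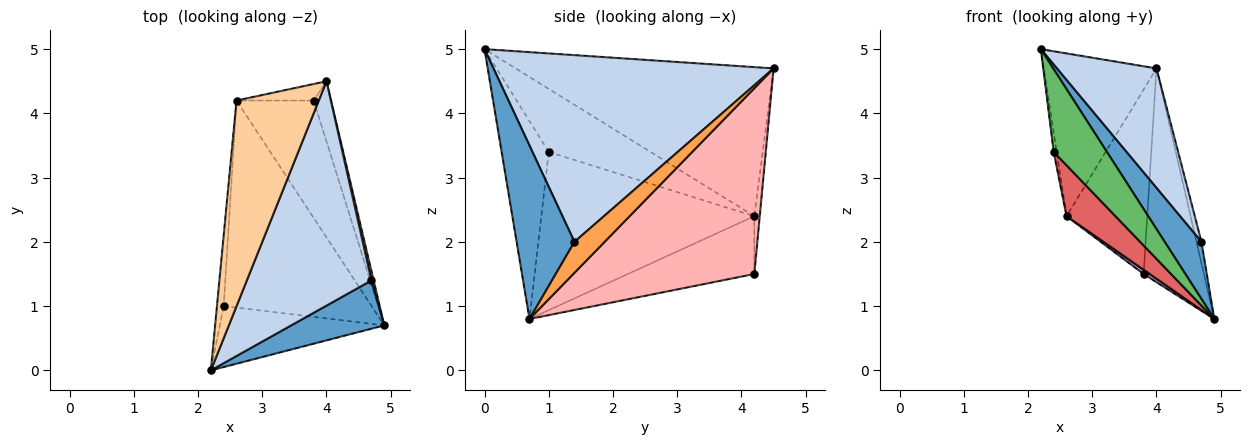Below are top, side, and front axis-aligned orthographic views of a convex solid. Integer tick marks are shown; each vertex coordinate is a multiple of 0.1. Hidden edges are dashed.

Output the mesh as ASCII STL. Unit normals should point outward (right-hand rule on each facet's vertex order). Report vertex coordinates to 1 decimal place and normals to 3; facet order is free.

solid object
 facet normal 0.769 -0.488 0.413
  outer loop
   vertex 4.7 1.4 2.0
   vertex 2.2 0.0 5.0
   vertex 4.9 0.7 0.8
  endloop
 endfacet
 facet normal 0.798 -0.284 0.532
  outer loop
   vertex 4.7 1.4 2.0
   vertex 4.0 4.5 4.7
   vertex 2.2 0.0 5.0
  endloop
 endfacet
 facet normal 0.984 0.161 0.070
  outer loop
   vertex 4.7 1.4 2.0
   vertex 4.9 0.7 0.8
   vertex 4.0 4.5 4.7
  endloop
 endfacet
 facet normal -0.818 0.357 0.451
  outer loop
   vertex 2.6 4.2 2.4
   vertex 2.2 0.0 5.0
   vertex 4.0 4.5 4.7
  endloop
 endfacet
 facet normal -0.581 -0.656 -0.483
  outer loop
   vertex 2.4 1.0 3.4
   vertex 4.9 0.7 0.8
   vertex 2.2 0.0 5.0
  endloop
 endfacet
 facet normal -0.994 0.029 -0.106
  outer loop
   vertex 2.4 1.0 3.4
   vertex 2.2 0.0 5.0
   vertex 2.6 4.2 2.4
  endloop
 endfacet
 facet normal -0.720 -0.165 -0.674
  outer loop
   vertex 2.4 1.0 3.4
   vertex 2.6 4.2 2.4
   vertex 4.9 0.7 0.8
  endloop
 endfacet
 facet normal 0.945 0.315 -0.089
  outer loop
   vertex 3.8 4.2 1.5
   vertex 4.0 4.5 4.7
   vertex 4.9 0.7 0.8
  endloop
 endfacet
 facet normal -0.600 -0.029 -0.800
  outer loop
   vertex 3.8 4.2 1.5
   vertex 4.9 0.7 0.8
   vertex 2.6 4.2 2.4
  endloop
 endfacet
 facet normal -0.067 0.994 -0.089
  outer loop
   vertex 3.8 4.2 1.5
   vertex 2.6 4.2 2.4
   vertex 4.0 4.5 4.7
  endloop
 endfacet
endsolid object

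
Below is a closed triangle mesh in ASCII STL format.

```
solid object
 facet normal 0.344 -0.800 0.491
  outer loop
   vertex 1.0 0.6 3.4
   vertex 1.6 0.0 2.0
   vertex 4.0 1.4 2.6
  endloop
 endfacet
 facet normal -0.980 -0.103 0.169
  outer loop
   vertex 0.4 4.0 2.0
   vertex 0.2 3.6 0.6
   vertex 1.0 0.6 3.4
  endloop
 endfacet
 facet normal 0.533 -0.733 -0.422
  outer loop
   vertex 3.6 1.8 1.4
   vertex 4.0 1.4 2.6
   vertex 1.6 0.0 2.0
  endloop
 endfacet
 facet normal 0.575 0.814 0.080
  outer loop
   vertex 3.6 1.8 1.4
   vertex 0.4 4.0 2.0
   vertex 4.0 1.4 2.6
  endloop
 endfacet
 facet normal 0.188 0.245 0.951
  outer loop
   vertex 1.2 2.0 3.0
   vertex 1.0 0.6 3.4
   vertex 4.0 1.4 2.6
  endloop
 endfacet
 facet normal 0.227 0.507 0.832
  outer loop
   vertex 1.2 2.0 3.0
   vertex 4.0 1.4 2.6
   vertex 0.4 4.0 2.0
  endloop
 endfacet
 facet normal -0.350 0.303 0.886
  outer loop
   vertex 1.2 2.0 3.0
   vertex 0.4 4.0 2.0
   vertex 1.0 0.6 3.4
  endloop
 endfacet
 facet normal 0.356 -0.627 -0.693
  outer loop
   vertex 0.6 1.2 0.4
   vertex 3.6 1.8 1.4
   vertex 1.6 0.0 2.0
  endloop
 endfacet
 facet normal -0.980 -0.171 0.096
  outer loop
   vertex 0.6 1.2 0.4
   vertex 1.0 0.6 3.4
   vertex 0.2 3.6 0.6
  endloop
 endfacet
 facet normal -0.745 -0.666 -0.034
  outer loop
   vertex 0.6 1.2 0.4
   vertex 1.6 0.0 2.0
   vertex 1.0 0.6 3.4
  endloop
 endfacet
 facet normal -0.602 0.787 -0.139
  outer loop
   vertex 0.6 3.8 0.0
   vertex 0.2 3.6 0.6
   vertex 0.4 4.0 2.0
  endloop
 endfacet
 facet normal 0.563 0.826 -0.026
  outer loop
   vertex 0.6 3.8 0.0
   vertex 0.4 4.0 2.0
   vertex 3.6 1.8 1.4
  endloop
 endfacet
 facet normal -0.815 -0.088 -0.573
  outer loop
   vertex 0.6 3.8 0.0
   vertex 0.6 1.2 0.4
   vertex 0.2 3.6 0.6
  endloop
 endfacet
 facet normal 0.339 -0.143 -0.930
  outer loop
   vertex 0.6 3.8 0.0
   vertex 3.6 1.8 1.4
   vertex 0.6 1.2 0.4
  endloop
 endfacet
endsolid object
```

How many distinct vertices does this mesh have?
9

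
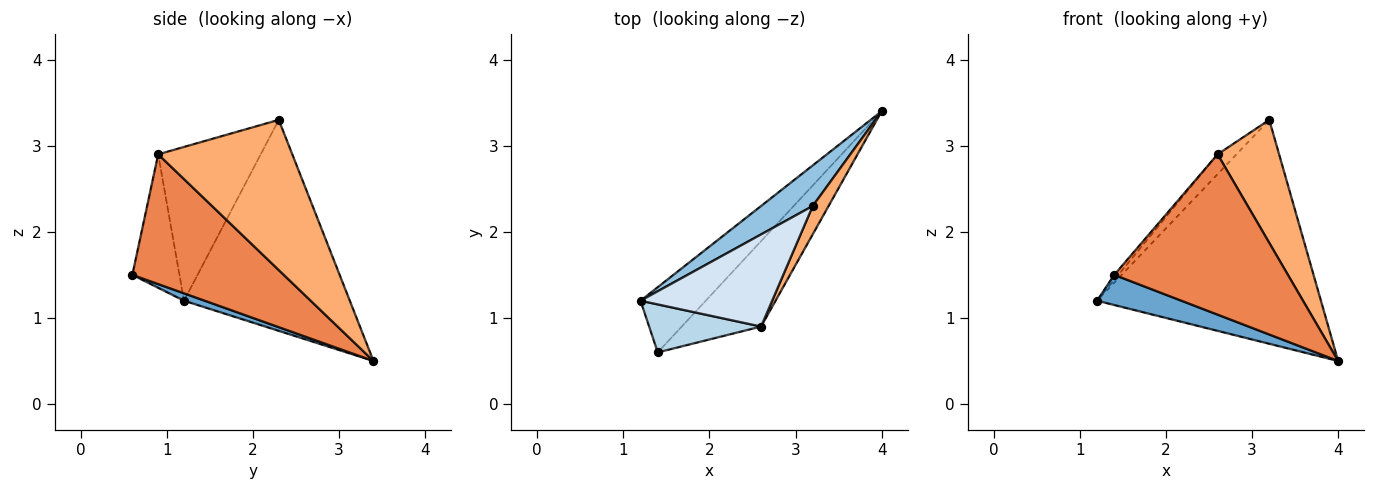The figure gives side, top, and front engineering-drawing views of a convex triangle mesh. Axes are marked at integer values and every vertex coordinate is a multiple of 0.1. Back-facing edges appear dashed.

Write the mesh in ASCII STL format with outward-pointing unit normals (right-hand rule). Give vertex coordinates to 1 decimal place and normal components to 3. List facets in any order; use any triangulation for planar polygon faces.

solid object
 facet normal 0.102 -0.417 -0.903
  outer loop
   vertex 1.4 0.6 1.5
   vertex 1.2 1.2 1.2
   vertex 4.0 3.4 0.5
  endloop
 endfacet
 facet normal -0.589 0.795 0.144
  outer loop
   vertex 3.2 2.3 3.3
   vertex 4.0 3.4 0.5
   vertex 1.2 1.2 1.2
  endloop
 endfacet
 facet normal -0.765 0.066 0.641
  outer loop
   vertex 2.6 0.9 2.9
   vertex 1.2 1.2 1.2
   vertex 1.4 0.6 1.5
  endloop
 endfacet
 facet normal -0.752 0.138 0.644
  outer loop
   vertex 2.6 0.9 2.9
   vertex 3.2 2.3 3.3
   vertex 1.2 1.2 1.2
  endloop
 endfacet
 facet normal 0.610 -0.699 -0.373
  outer loop
   vertex 2.6 0.9 2.9
   vertex 1.4 0.6 1.5
   vertex 4.0 3.4 0.5
  endloop
 endfacet
 facet normal 0.905 -0.415 0.095
  outer loop
   vertex 2.6 0.9 2.9
   vertex 4.0 3.4 0.5
   vertex 3.2 2.3 3.3
  endloop
 endfacet
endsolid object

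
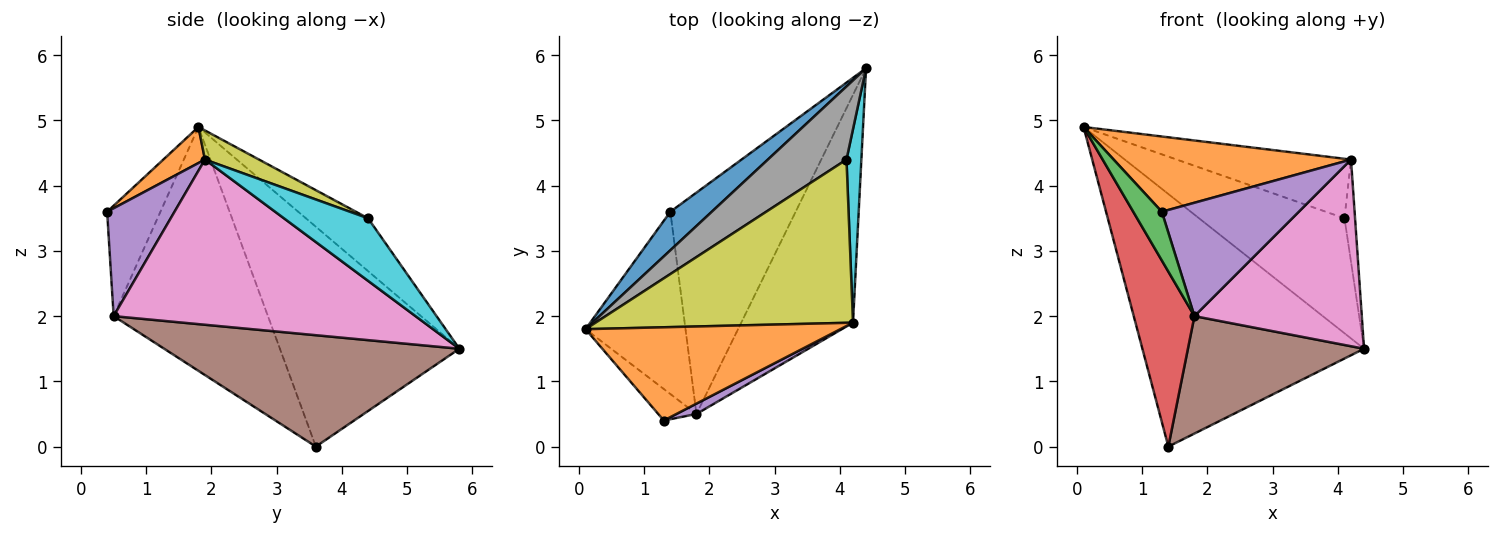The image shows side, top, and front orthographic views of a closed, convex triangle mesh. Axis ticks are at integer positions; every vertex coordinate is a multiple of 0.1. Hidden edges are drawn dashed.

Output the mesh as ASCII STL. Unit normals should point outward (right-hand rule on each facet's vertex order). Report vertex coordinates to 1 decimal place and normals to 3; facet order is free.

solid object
 facet normal -0.625 0.772 0.118
  outer loop
   vertex 1.4 3.6 0.0
   vertex 0.1 1.8 4.9
   vertex 4.4 5.8 1.5
  endloop
 endfacet
 facet normal 0.110 -0.624 0.773
  outer loop
   vertex 4.2 1.9 4.4
   vertex 0.1 1.8 4.9
   vertex 1.3 0.4 3.6
  endloop
 endfacet
 facet normal -0.843 -0.452 -0.292
  outer loop
   vertex 1.8 0.5 2.0
   vertex 1.3 0.4 3.6
   vertex 0.1 1.8 4.9
  endloop
 endfacet
 facet normal -0.869 -0.342 -0.356
  outer loop
   vertex 1.8 0.5 2.0
   vertex 0.1 1.8 4.9
   vertex 1.4 3.6 0.0
  endloop
 endfacet
 facet normal 0.440 -0.894 0.082
  outer loop
   vertex 1.8 0.5 2.0
   vertex 4.2 1.9 4.4
   vertex 1.3 0.4 3.6
  endloop
 endfacet
 facet normal 0.618 -0.369 -0.695
  outer loop
   vertex 1.8 0.5 2.0
   vertex 1.4 3.6 0.0
   vertex 4.4 5.8 1.5
  endloop
 endfacet
 facet normal 0.753 -0.417 -0.509
  outer loop
   vertex 1.8 0.5 2.0
   vertex 4.4 5.8 1.5
   vertex 4.2 1.9 4.4
  endloop
 endfacet
 facet normal -0.339 0.794 0.505
  outer loop
   vertex 4.1 4.4 3.5
   vertex 4.4 5.8 1.5
   vertex 0.1 1.8 4.9
  endloop
 endfacet
 facet normal 0.106 0.341 0.934
  outer loop
   vertex 4.1 4.4 3.5
   vertex 0.1 1.8 4.9
   vertex 4.2 1.9 4.4
  endloop
 endfacet
 facet normal 0.966 0.121 0.230
  outer loop
   vertex 4.1 4.4 3.5
   vertex 4.2 1.9 4.4
   vertex 4.4 5.8 1.5
  endloop
 endfacet
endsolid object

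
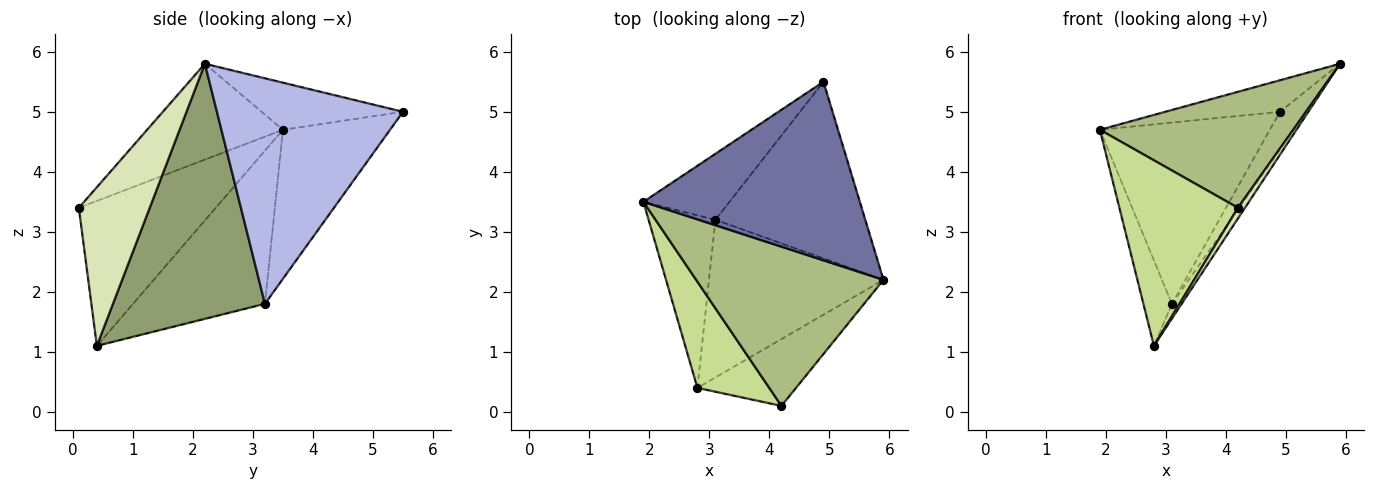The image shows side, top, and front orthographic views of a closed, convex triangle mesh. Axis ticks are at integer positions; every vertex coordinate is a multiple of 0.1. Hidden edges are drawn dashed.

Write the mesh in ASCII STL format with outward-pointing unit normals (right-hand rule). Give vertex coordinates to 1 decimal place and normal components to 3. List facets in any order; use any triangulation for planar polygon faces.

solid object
 facet normal -0.210 0.170 0.963
  outer loop
   vertex 4.9 5.5 5.0
   vertex 1.9 3.5 4.7
   vertex 5.9 2.2 5.8
  endloop
 endfacet
 facet normal -0.510 0.808 -0.294
  outer loop
   vertex 3.1 3.2 1.8
   vertex 1.9 3.5 4.7
   vertex 4.9 5.5 5.0
  endloop
 endfacet
 facet normal -0.899 0.194 -0.392
  outer loop
   vertex 3.1 3.2 1.8
   vertex 2.8 0.4 1.1
   vertex 1.9 3.5 4.7
  endloop
 endfacet
 facet normal 0.827 0.117 -0.550
  outer loop
   vertex 3.1 3.2 1.8
   vertex 4.9 5.5 5.0
   vertex 5.9 2.2 5.8
  endloop
 endfacet
 facet normal 0.824 0.053 -0.564
  outer loop
   vertex 3.1 3.2 1.8
   vertex 5.9 2.2 5.8
   vertex 2.8 0.4 1.1
  endloop
 endfacet
 facet normal -0.382 -0.544 0.747
  outer loop
   vertex 4.2 0.1 3.4
   vertex 5.9 2.2 5.8
   vertex 1.9 3.5 4.7
  endloop
 endfacet
 facet normal -0.708 -0.613 0.351
  outer loop
   vertex 4.2 0.1 3.4
   vertex 1.9 3.5 4.7
   vertex 2.8 0.4 1.1
  endloop
 endfacet
 facet normal 0.846 -0.084 -0.526
  outer loop
   vertex 4.2 0.1 3.4
   vertex 2.8 0.4 1.1
   vertex 5.9 2.2 5.8
  endloop
 endfacet
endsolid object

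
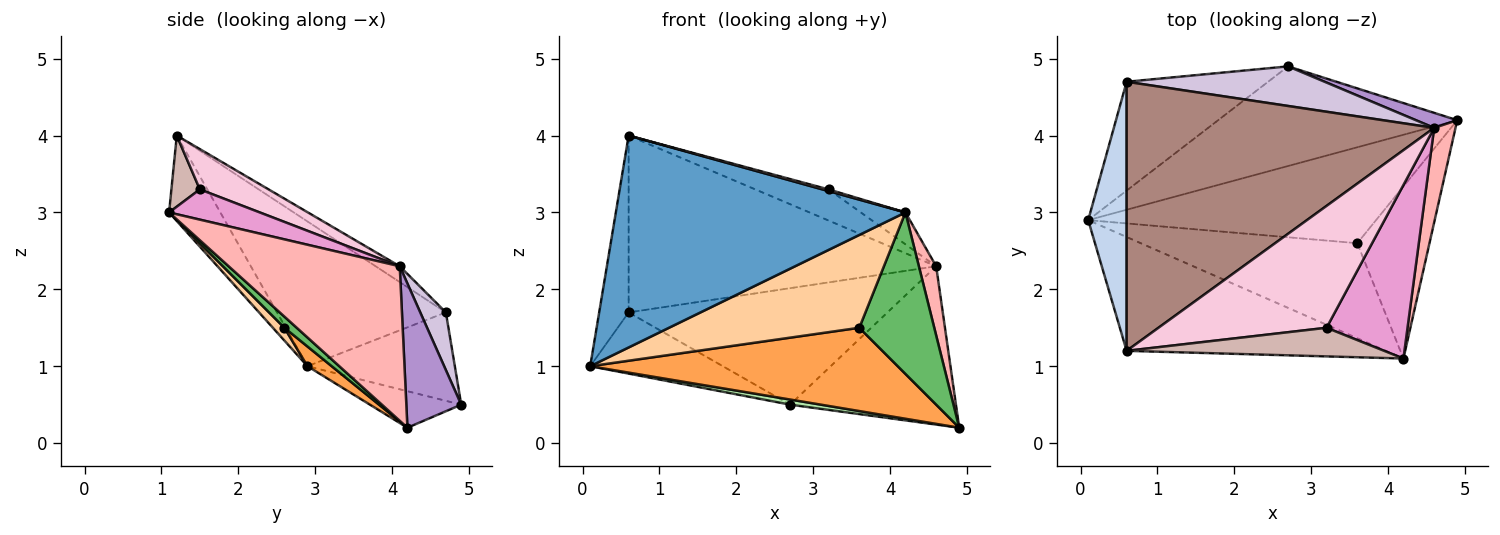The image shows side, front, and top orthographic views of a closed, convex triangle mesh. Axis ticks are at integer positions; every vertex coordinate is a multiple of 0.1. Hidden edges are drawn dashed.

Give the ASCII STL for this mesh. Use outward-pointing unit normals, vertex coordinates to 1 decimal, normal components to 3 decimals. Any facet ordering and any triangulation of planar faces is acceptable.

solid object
 facet normal -0.154 -0.870 -0.468
  outer loop
   vertex 0.6 1.2 4.0
   vertex 0.1 2.9 1.0
   vertex 4.2 1.1 3.0
  endloop
 endfacet
 facet normal -0.953 0.166 0.253
  outer loop
   vertex 0.6 4.7 1.7
   vertex 0.1 2.9 1.0
   vertex 0.6 1.2 4.0
  endloop
 endfacet
 facet normal 0.052 -0.655 -0.754
  outer loop
   vertex 3.6 2.6 1.5
   vertex 0.1 2.9 1.0
   vertex 4.9 4.2 0.2
  endloop
 endfacet
 facet normal 0.042 -0.698 -0.715
  outer loop
   vertex 3.6 2.6 1.5
   vertex 4.2 1.1 3.0
   vertex 0.1 2.9 1.0
  endloop
 endfacet
 facet normal 0.112 -0.680 -0.725
  outer loop
   vertex 3.6 2.6 1.5
   vertex 4.9 4.2 0.2
   vertex 4.2 1.1 3.0
  endloop
 endfacet
 facet normal -0.151 -0.051 -0.987
  outer loop
   vertex 2.7 4.9 0.5
   vertex 4.9 4.2 0.2
   vertex 0.1 2.9 1.0
  endloop
 endfacet
 facet normal -0.478 0.431 -0.765
  outer loop
   vertex 2.7 4.9 0.5
   vertex 0.1 2.9 1.0
   vertex 0.6 4.7 1.7
  endloop
 endfacet
 facet normal 0.986 -0.100 0.136
  outer loop
   vertex 4.6 4.1 2.3
   vertex 4.2 1.1 3.0
   vertex 4.9 4.2 0.2
  endloop
 endfacet
 facet normal 0.313 0.945 0.090
  outer loop
   vertex 4.6 4.1 2.3
   vertex 4.9 4.2 0.2
   vertex 2.7 4.9 0.5
  endloop
 endfacet
 facet normal 0.093 0.943 0.320
  outer loop
   vertex 4.6 4.1 2.3
   vertex 2.7 4.9 0.5
   vertex 0.6 4.7 1.7
  endloop
 endfacet
 facet normal -0.043 0.549 0.835
  outer loop
   vertex 4.6 4.1 2.3
   vertex 0.6 4.7 1.7
   vertex 0.6 1.2 4.0
  endloop
 endfacet
 facet normal 0.266 -0.057 0.962
  outer loop
   vertex 3.2 1.5 3.3
   vertex 0.6 1.2 4.0
   vertex 4.2 1.1 3.0
  endloop
 endfacet
 facet normal 0.345 0.169 0.923
  outer loop
   vertex 3.2 1.5 3.3
   vertex 4.2 1.1 3.0
   vertex 4.6 4.1 2.3
  endloop
 endfacet
 facet normal 0.226 0.241 0.944
  outer loop
   vertex 3.2 1.5 3.3
   vertex 4.6 4.1 2.3
   vertex 0.6 1.2 4.0
  endloop
 endfacet
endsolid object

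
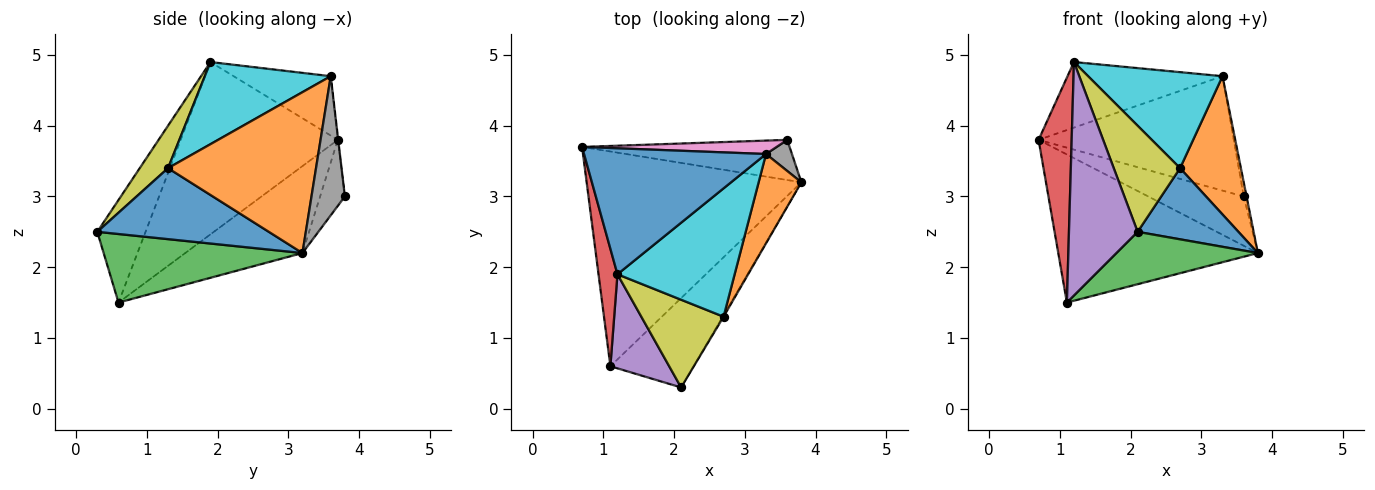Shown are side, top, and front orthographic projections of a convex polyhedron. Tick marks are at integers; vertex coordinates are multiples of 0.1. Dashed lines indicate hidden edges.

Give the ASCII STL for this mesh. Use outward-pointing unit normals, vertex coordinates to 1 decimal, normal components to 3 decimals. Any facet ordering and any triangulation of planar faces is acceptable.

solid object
 facet normal -0.278 0.444 0.852
  outer loop
   vertex 3.3 3.6 4.7
   vertex 0.7 3.7 3.8
   vertex 1.2 1.9 4.9
  endloop
 endfacet
 facet normal -0.316 0.539 -0.781
  outer loop
   vertex 1.1 0.6 1.5
   vertex 0.7 3.7 3.8
   vertex 3.8 3.2 2.2
  endloop
 endfacet
 facet normal 0.579 -0.412 -0.703
  outer loop
   vertex 1.1 0.6 1.5
   vertex 3.8 3.2 2.2
   vertex 2.1 0.3 2.5
  endloop
 endfacet
 facet normal -0.973 -0.205 0.107
  outer loop
   vertex 1.1 0.6 1.5
   vertex 1.2 1.9 4.9
   vertex 0.7 3.7 3.8
  endloop
 endfacet
 facet normal -0.546 -0.777 0.313
  outer loop
   vertex 1.1 0.6 1.5
   vertex 2.1 0.3 2.5
   vertex 1.2 1.9 4.9
  endloop
 endfacet
 facet normal -0.197 0.760 -0.619
  outer loop
   vertex 3.6 3.8 3.0
   vertex 3.8 3.2 2.2
   vertex 0.7 3.7 3.8
  endloop
 endfacet
 facet normal -0.002 0.993 0.116
  outer loop
   vertex 3.6 3.8 3.0
   vertex 0.7 3.7 3.8
   vertex 3.3 3.6 4.7
  endloop
 endfacet
 facet normal 0.980 0.083 0.183
  outer loop
   vertex 3.6 3.8 3.0
   vertex 3.3 3.6 4.7
   vertex 3.8 3.2 2.2
  endloop
 endfacet
 facet normal 0.312 -0.732 0.605
  outer loop
   vertex 2.7 1.3 3.4
   vertex 1.2 1.9 4.9
   vertex 2.1 0.3 2.5
  endloop
 endfacet
 facet normal 0.489 -0.522 0.698
  outer loop
   vertex 2.7 1.3 3.4
   vertex 3.3 3.6 4.7
   vertex 1.2 1.9 4.9
  endloop
 endfacet
 facet normal 0.862 -0.507 -0.012
  outer loop
   vertex 2.7 1.3 3.4
   vertex 2.1 0.3 2.5
   vertex 3.8 3.2 2.2
  endloop
 endfacet
 facet normal 0.898 -0.369 0.239
  outer loop
   vertex 2.7 1.3 3.4
   vertex 3.8 3.2 2.2
   vertex 3.3 3.6 4.7
  endloop
 endfacet
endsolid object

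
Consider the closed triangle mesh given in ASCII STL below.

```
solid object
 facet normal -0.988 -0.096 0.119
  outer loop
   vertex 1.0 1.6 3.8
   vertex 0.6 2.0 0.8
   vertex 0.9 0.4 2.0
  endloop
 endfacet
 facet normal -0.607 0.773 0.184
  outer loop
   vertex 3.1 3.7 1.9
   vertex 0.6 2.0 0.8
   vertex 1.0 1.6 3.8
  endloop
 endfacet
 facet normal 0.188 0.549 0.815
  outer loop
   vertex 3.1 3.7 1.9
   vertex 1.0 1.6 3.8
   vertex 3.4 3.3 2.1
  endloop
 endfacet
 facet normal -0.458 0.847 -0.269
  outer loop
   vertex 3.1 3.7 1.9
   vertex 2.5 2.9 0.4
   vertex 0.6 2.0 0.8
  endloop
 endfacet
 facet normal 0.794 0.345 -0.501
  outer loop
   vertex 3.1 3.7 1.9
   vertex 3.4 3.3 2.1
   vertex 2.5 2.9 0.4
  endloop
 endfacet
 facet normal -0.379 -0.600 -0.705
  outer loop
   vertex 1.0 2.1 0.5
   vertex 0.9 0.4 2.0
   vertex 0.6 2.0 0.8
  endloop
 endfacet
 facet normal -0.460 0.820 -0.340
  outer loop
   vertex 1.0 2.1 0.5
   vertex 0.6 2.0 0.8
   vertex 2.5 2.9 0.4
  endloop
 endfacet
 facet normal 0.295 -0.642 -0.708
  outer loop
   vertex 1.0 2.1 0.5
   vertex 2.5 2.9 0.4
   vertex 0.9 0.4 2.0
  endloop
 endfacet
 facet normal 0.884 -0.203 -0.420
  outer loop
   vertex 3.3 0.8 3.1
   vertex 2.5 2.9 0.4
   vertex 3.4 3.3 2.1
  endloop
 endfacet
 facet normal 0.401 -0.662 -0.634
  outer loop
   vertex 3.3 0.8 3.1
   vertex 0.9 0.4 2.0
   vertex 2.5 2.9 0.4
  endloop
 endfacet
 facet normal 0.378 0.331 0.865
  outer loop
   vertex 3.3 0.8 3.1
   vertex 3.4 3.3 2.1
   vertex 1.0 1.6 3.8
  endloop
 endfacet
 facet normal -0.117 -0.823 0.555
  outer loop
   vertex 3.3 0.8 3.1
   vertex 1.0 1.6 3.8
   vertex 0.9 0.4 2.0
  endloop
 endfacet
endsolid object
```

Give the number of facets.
12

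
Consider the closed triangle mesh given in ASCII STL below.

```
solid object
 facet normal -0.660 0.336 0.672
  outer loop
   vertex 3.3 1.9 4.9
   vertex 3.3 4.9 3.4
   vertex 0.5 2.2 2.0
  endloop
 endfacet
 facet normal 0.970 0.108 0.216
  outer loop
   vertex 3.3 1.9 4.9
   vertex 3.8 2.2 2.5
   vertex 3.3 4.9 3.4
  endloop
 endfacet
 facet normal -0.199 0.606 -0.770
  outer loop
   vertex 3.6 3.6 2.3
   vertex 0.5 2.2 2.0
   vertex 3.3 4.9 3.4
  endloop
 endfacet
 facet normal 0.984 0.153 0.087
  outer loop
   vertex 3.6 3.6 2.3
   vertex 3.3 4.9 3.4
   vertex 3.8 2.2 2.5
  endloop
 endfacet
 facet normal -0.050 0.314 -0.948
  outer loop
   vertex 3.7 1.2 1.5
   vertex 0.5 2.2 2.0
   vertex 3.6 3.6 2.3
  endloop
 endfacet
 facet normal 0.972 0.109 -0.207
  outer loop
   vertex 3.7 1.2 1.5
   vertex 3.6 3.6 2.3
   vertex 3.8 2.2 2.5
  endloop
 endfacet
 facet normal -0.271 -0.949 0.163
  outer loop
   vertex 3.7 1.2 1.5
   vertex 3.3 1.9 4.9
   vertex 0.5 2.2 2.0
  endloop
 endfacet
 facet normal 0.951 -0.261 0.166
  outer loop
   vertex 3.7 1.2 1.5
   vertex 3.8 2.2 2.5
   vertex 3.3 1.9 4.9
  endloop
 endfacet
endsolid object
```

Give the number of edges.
12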